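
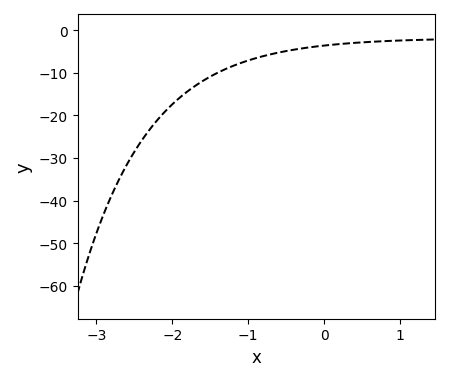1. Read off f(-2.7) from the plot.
-35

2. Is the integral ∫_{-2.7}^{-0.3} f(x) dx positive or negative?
negative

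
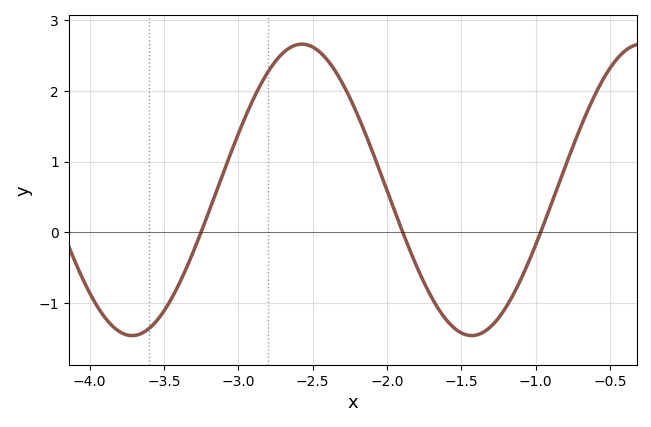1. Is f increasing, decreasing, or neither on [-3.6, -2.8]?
increasing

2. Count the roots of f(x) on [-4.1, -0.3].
3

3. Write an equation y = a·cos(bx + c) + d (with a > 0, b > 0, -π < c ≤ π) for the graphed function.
y = 2.06cos(2.75x + 0.792) + 0.6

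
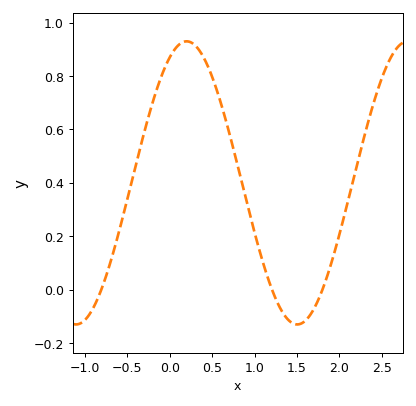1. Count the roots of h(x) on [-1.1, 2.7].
3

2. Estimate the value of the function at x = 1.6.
-0.116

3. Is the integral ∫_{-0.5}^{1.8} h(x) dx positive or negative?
positive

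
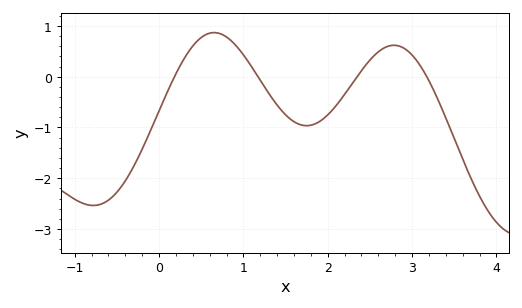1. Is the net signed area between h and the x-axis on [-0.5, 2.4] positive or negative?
negative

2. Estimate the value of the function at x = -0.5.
-2.27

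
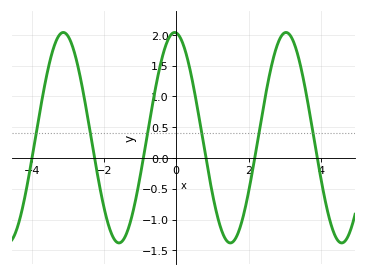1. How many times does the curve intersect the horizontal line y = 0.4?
6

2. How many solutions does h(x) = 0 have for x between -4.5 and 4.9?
6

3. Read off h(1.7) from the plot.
-1.25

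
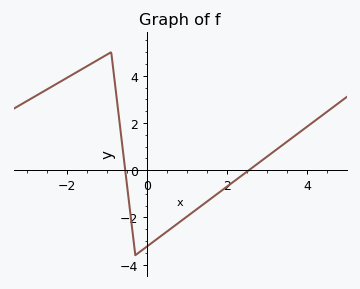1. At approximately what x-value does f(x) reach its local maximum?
-0.903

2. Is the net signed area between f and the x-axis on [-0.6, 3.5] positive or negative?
negative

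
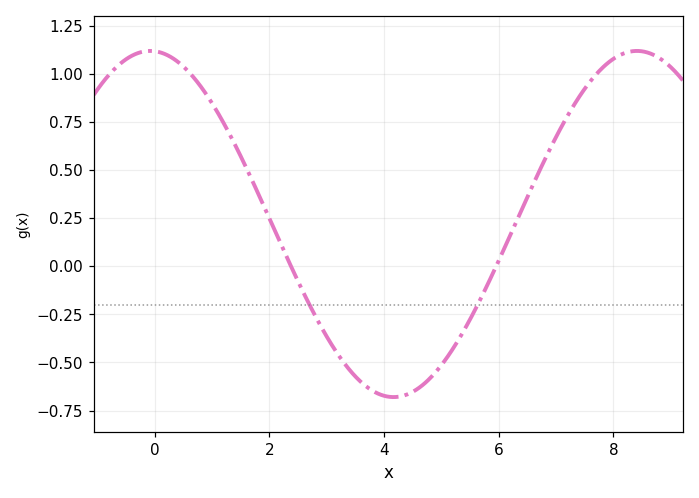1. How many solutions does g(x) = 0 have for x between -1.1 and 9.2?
2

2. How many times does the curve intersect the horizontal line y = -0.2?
2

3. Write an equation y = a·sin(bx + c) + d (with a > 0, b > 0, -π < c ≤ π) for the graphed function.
y = 0.9sin(0.74x + 1.63) + 0.22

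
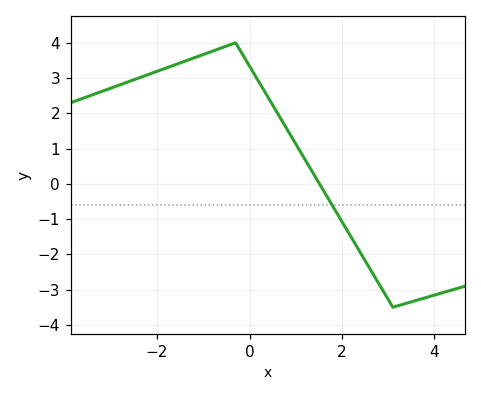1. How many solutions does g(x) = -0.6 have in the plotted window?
1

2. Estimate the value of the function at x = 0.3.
2.68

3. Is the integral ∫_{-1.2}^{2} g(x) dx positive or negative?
positive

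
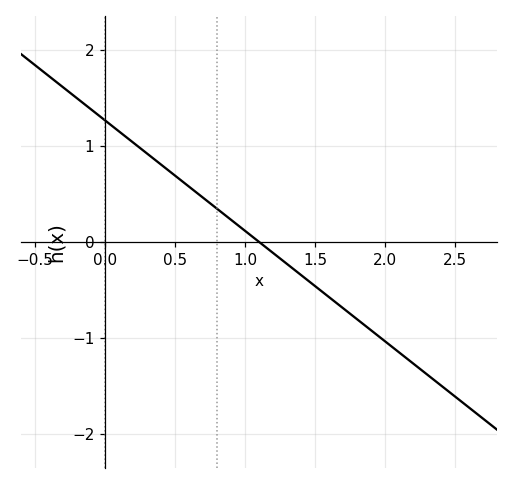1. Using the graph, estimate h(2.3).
-1.4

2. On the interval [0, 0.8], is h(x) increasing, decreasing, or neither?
decreasing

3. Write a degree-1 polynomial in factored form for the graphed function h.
y = -1.15(x - 1.1)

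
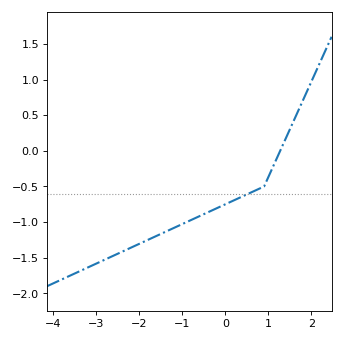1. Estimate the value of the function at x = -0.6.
-0.916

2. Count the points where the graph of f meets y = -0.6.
1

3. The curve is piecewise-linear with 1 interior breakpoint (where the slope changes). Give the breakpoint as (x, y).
(0.9, -0.5)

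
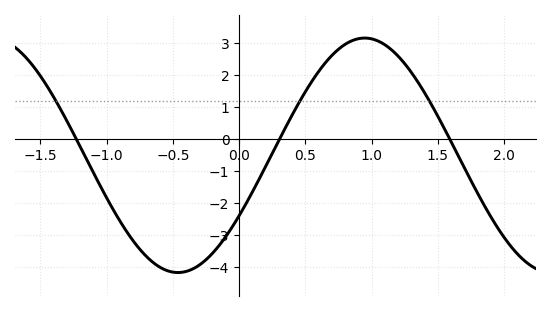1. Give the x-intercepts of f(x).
-1.2, 0.3, 1.6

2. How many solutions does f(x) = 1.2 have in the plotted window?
3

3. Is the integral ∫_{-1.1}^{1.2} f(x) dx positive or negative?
negative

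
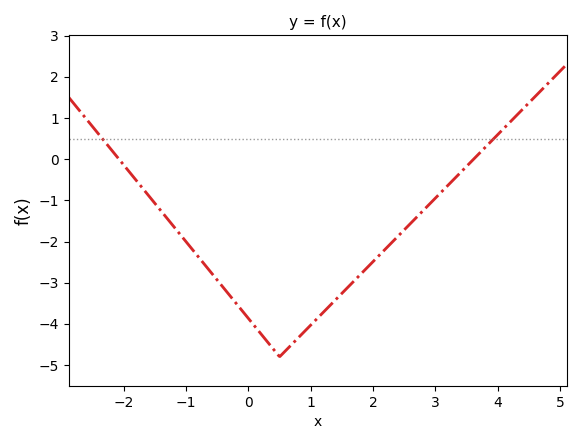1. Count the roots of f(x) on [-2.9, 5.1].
2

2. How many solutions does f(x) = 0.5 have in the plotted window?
2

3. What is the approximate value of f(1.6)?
-3.1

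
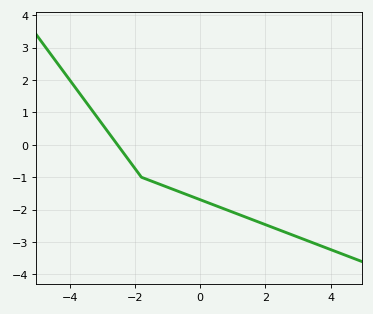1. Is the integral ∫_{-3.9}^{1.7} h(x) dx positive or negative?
negative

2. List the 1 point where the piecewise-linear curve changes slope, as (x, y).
(-1.8, -1)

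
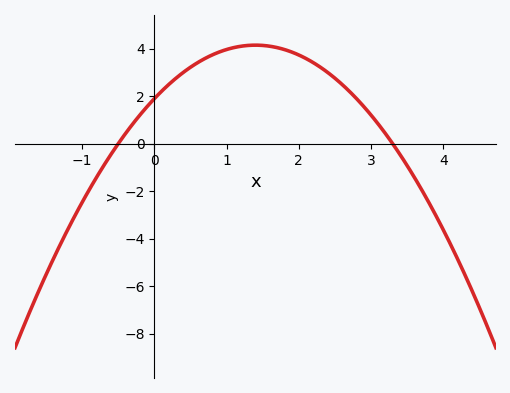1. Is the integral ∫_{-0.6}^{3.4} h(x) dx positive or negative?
positive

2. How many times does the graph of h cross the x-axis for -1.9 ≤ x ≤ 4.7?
2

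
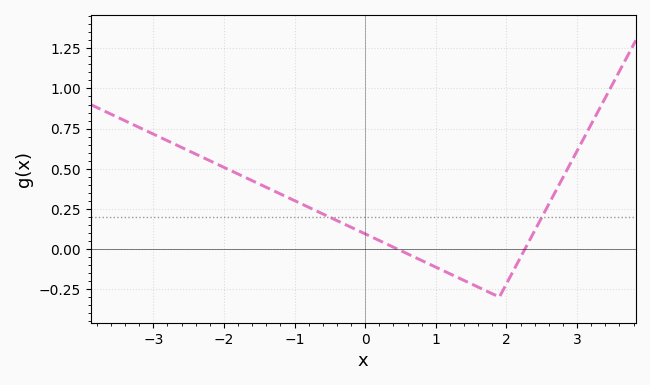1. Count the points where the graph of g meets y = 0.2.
2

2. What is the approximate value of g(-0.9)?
0.28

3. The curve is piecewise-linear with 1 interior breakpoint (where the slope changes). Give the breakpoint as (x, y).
(1.9, -0.3)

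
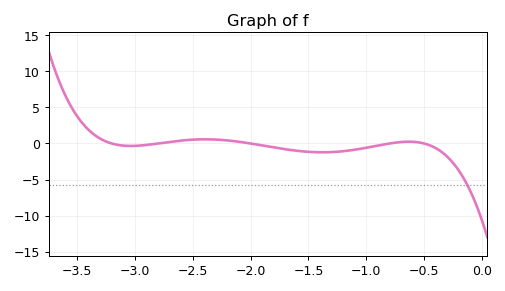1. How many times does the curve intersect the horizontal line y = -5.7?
1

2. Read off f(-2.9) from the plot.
-0.203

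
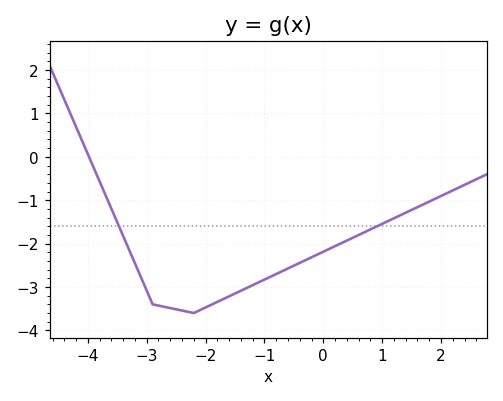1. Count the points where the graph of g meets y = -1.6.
2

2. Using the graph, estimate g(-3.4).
-1.8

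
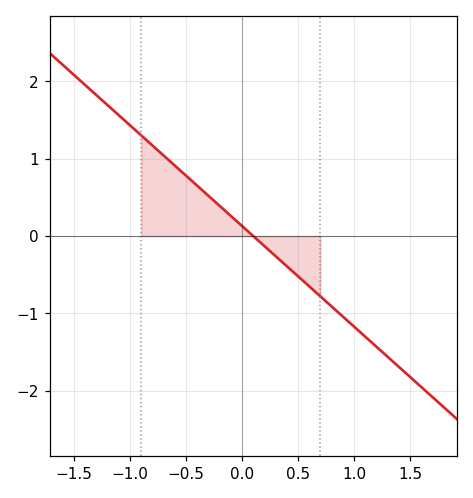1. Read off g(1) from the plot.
-1.17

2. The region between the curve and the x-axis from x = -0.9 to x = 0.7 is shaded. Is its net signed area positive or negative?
positive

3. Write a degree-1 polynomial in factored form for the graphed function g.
y = -1.3(x - 0.1)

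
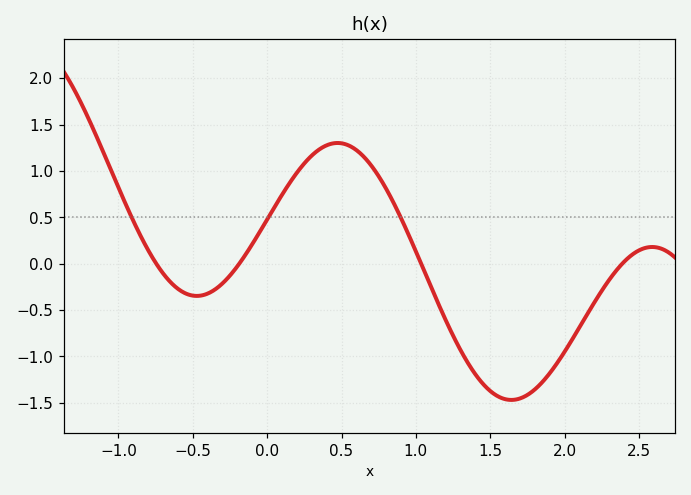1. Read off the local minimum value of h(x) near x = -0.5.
-0.347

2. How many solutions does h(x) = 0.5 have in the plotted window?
3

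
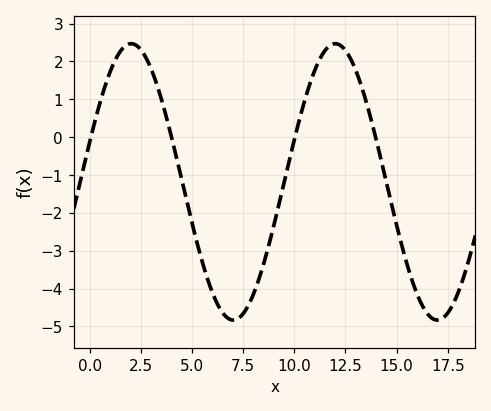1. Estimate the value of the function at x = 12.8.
2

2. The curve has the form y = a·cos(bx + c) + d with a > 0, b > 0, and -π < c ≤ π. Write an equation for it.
y = 3.65cos(0.63x - 1.3) - 1.18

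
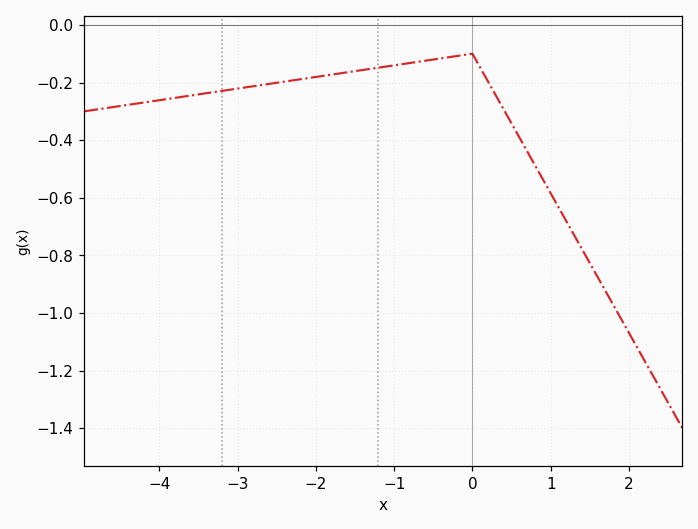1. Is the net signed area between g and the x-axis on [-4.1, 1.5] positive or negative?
negative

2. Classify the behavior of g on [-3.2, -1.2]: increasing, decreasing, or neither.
increasing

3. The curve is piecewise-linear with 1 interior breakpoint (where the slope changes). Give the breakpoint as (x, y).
(0, -0.1)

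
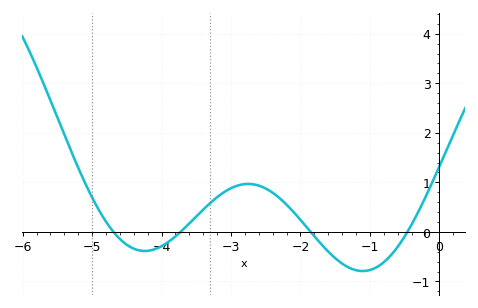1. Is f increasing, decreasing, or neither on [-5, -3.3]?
neither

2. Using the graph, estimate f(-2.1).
0.404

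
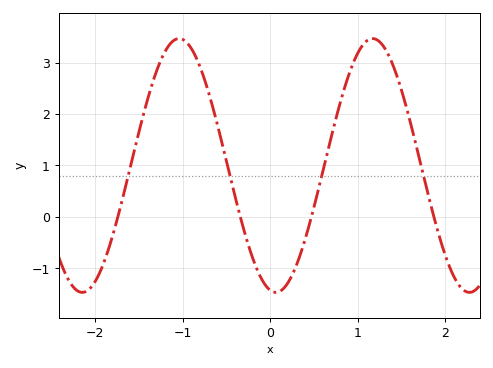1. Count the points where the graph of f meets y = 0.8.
4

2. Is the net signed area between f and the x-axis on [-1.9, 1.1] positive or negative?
positive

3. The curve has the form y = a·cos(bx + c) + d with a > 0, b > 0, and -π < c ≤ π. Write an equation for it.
y = 2.47cos(2.84x + 2.95) + 1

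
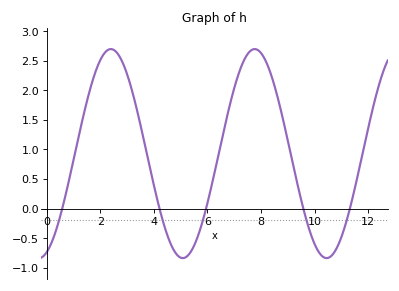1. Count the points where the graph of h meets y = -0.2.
5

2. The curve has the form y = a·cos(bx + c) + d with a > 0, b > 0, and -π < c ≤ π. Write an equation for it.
y = 1.77cos(1.17x - 2.8) + 0.93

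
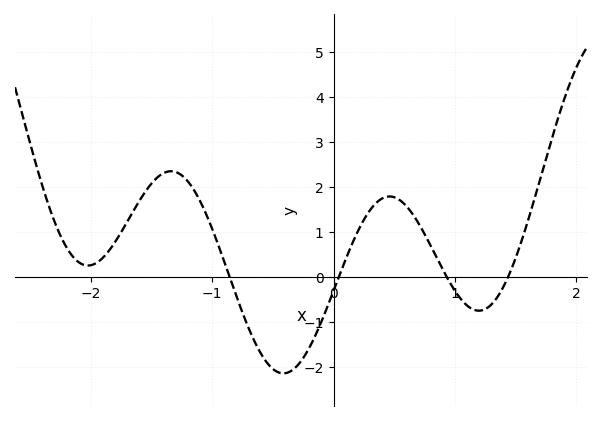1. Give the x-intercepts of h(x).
-0.857, 0.044, 0.933, 1.44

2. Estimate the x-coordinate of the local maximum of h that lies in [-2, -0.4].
-1.34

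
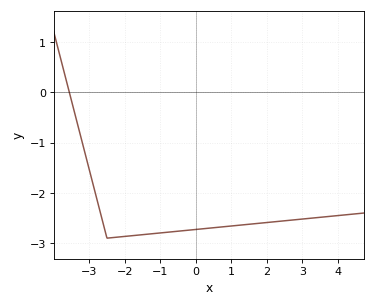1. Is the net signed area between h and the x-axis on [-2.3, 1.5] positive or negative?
negative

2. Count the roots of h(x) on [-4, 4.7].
1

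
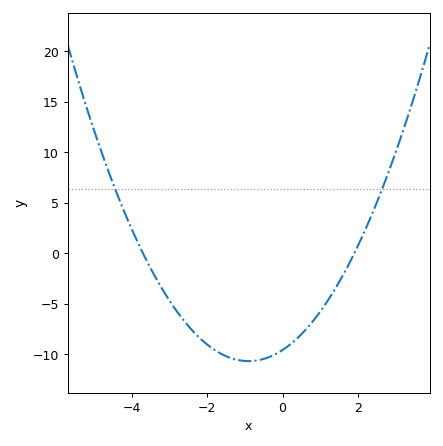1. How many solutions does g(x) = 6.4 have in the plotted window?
2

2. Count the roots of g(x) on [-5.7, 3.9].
2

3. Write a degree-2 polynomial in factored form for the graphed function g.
y = 1.36(x + 3.7)(x - 1.9)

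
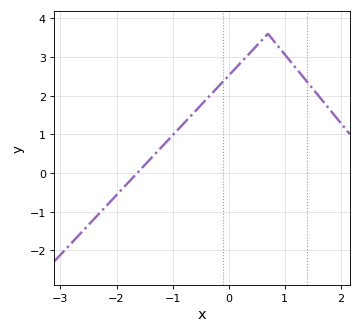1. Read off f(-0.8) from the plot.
1.3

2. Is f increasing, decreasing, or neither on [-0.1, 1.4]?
neither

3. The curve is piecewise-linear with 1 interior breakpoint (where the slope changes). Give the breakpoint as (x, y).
(0.7, 3.6)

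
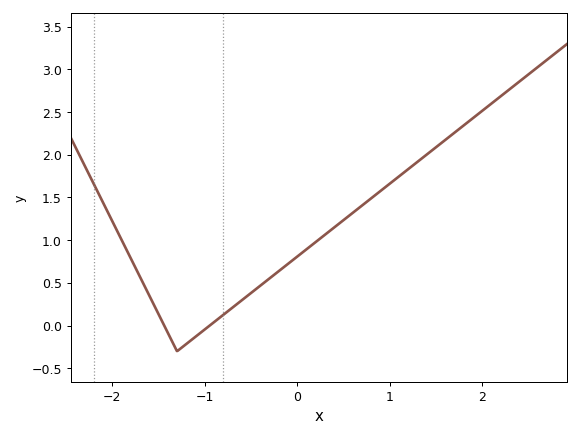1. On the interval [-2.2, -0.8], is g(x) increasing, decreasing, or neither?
neither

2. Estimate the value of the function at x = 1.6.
2.15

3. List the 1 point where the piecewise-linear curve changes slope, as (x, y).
(-1.3, -0.3)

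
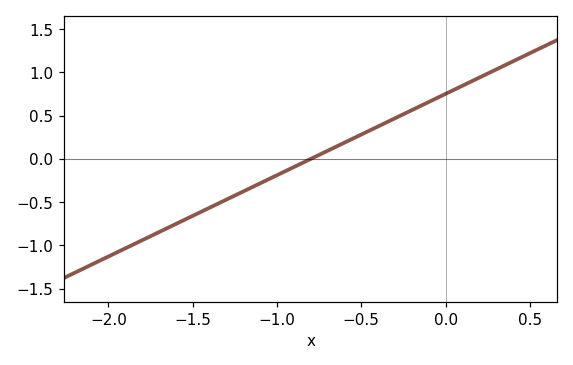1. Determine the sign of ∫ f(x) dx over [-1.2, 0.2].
positive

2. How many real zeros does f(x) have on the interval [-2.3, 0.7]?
1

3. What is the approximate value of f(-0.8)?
0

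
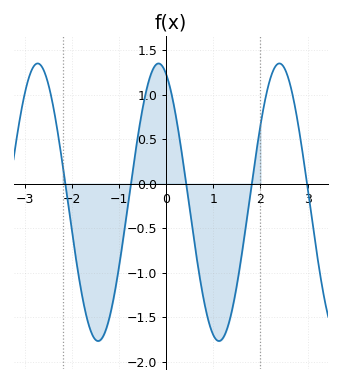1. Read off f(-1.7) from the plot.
-1.48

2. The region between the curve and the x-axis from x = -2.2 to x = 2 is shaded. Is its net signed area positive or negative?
negative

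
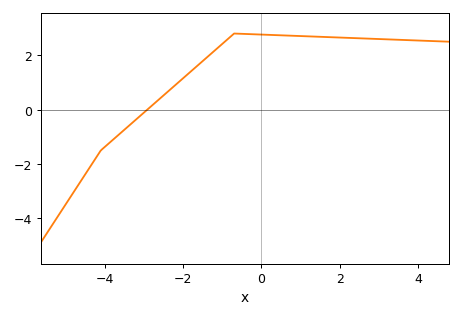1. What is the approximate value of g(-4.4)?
-2.16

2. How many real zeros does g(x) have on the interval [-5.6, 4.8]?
1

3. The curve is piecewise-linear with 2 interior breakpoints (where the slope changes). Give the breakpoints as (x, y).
(-4.1, -1.5); (-0.7, 2.8)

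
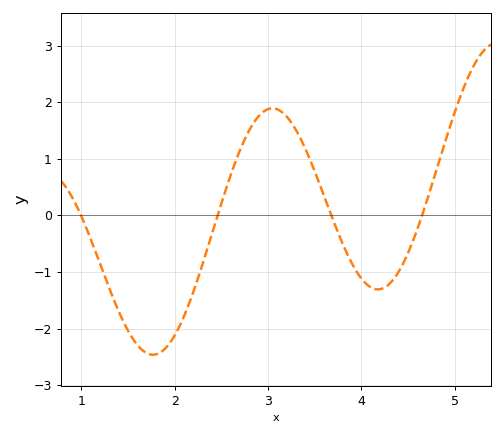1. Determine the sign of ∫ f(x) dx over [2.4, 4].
positive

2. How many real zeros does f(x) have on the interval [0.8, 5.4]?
4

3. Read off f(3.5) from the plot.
0.8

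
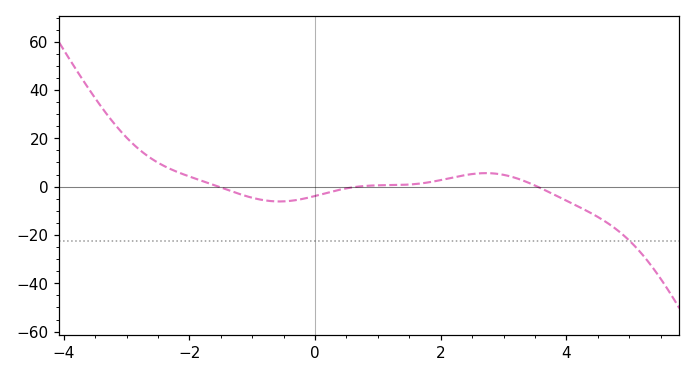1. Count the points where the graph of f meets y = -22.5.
1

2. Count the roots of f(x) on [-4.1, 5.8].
3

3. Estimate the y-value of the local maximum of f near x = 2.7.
6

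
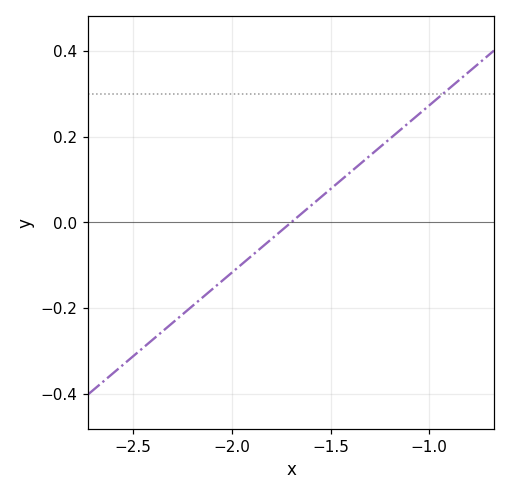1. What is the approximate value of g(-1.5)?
0.08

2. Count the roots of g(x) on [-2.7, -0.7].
1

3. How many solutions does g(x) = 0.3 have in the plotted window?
1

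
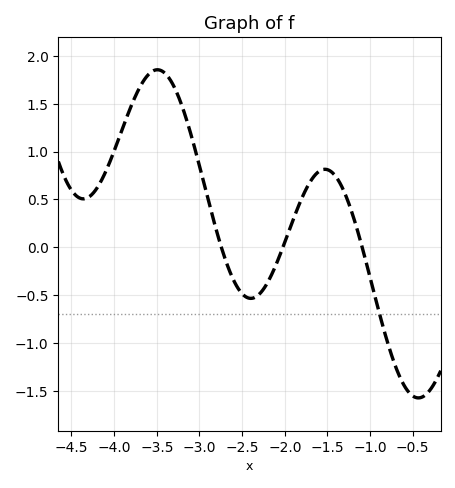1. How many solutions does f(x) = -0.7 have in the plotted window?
1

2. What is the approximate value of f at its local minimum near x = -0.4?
-1.6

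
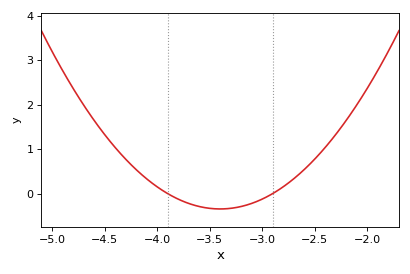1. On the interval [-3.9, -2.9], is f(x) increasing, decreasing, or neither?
neither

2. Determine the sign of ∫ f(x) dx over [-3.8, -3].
negative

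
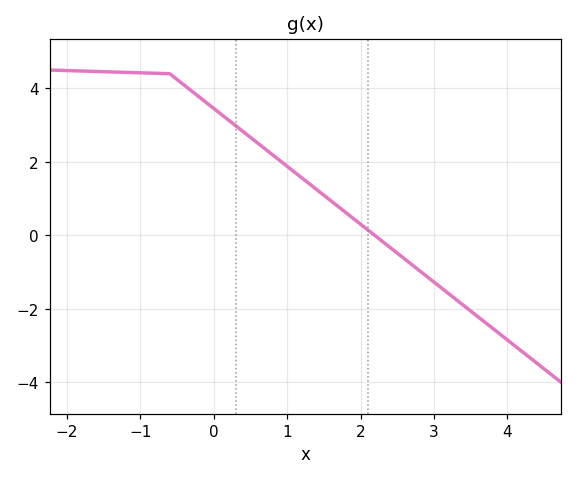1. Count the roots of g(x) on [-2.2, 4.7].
1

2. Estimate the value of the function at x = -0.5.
4.24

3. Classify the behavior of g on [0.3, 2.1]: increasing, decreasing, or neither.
decreasing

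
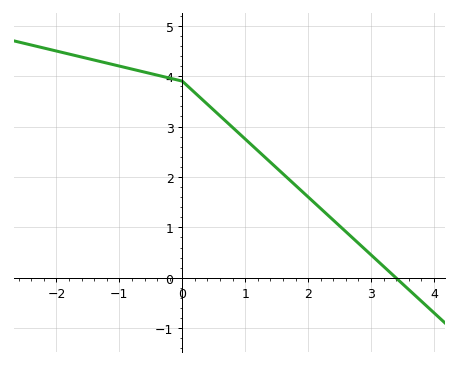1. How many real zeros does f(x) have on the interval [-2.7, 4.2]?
1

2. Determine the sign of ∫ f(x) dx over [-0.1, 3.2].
positive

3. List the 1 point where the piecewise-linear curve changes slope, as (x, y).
(0, 3.9)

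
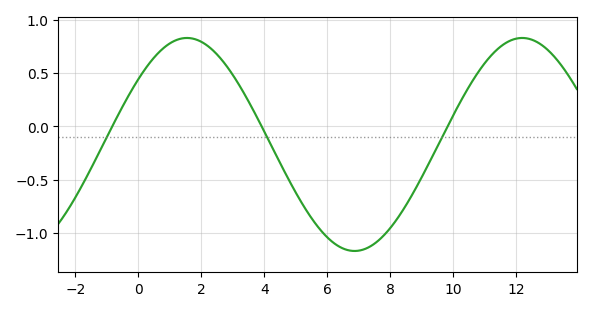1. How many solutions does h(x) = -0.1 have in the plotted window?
3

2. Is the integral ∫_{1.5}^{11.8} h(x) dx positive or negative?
negative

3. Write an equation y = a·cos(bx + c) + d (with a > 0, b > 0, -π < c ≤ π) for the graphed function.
y = 1cos(0.59x - 0.912) - 0.17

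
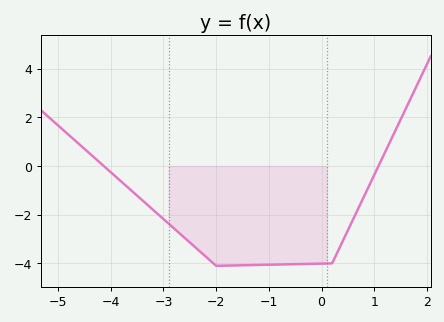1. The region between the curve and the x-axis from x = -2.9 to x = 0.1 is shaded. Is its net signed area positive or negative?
negative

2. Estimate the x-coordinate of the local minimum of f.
-2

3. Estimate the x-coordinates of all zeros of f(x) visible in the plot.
-4.1, 1.1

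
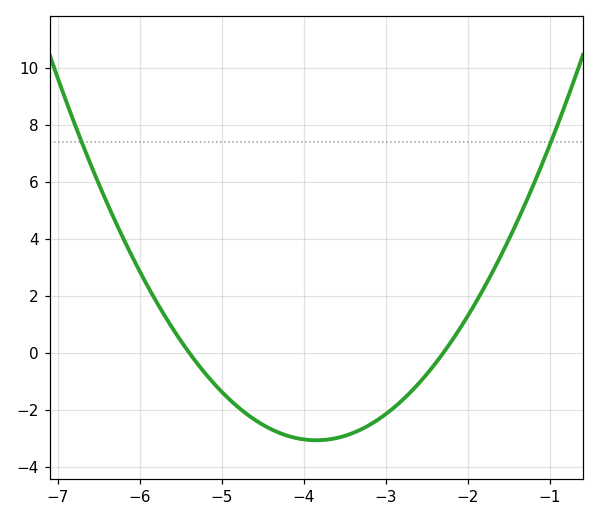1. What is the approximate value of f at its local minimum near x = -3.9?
-3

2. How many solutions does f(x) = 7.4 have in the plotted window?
2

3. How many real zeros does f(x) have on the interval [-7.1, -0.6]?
2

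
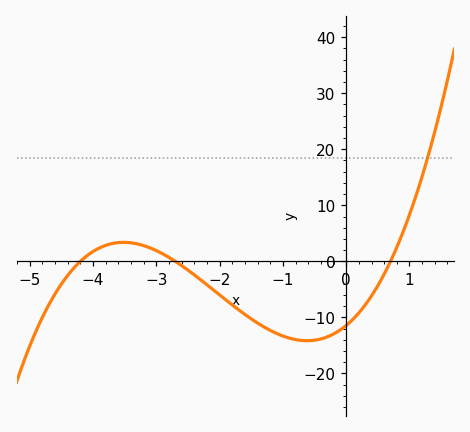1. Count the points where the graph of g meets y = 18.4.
1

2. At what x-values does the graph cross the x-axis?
-4.2, -2.7, 0.7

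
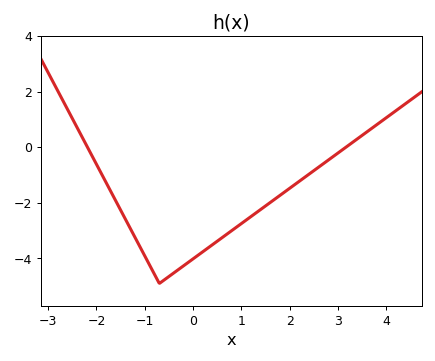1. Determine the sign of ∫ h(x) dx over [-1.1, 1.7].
negative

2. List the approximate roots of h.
-2.19, 3.16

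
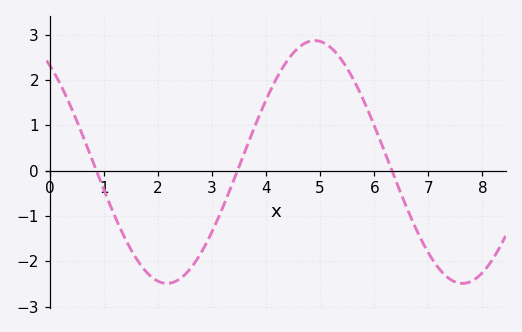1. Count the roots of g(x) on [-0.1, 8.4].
3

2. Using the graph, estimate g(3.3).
-0.5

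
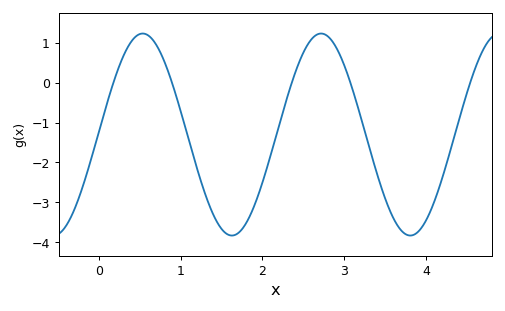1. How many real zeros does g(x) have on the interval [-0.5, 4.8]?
5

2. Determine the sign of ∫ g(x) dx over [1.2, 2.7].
negative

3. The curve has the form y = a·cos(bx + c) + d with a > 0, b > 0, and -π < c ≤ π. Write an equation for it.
y = 2.53cos(2.88x - 1.54) - 1.3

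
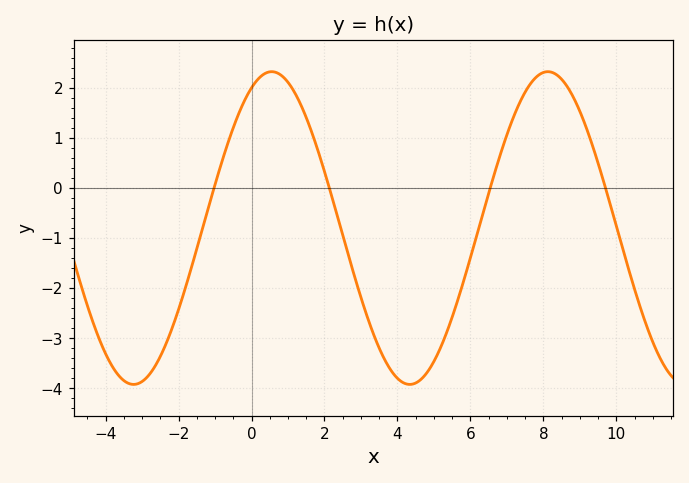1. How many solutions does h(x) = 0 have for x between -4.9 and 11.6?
4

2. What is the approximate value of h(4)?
-3.8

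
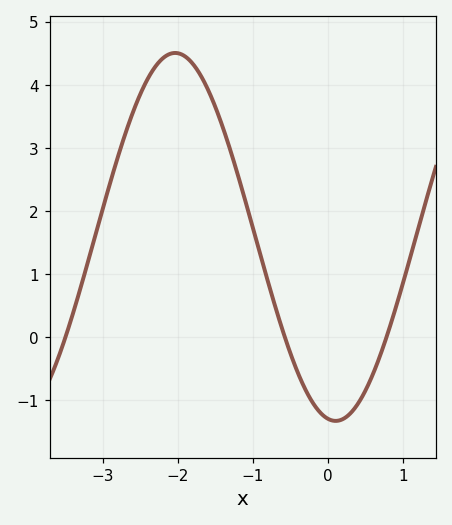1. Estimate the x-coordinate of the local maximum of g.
-2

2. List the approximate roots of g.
-3.5, -0.6, 0.8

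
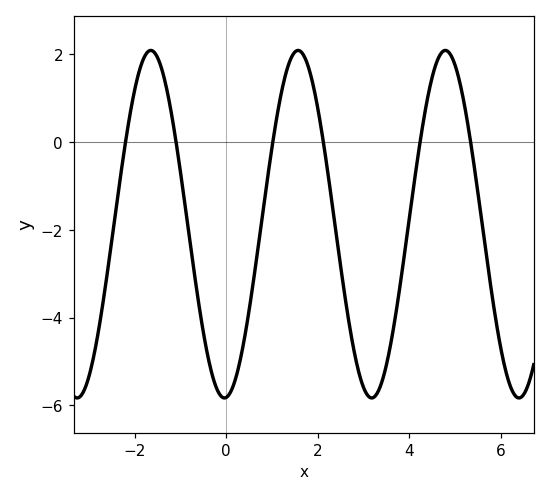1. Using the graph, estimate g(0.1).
-5.6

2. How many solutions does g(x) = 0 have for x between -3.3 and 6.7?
6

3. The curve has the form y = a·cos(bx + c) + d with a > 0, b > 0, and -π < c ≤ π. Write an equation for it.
y = 3.96cos(1.9x - 3.1) - 1.87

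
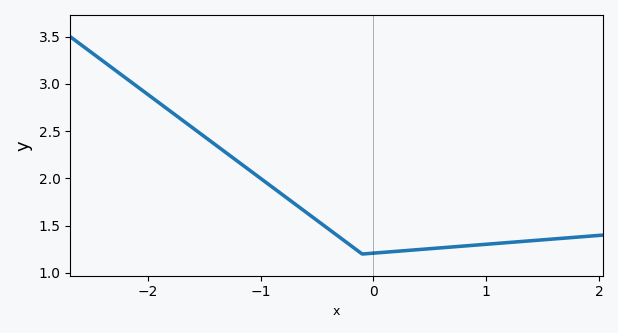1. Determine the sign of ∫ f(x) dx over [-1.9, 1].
positive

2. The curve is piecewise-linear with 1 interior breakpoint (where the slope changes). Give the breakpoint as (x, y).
(-0.1, 1.2)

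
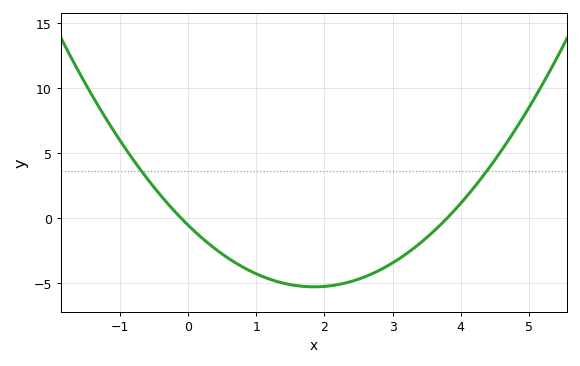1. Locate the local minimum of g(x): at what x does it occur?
1.85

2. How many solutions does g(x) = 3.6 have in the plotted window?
2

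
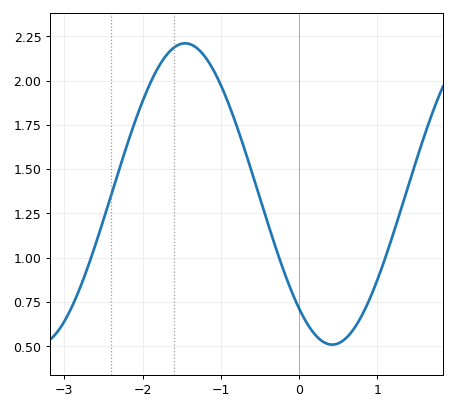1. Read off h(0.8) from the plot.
0.671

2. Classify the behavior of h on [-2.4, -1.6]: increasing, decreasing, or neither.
increasing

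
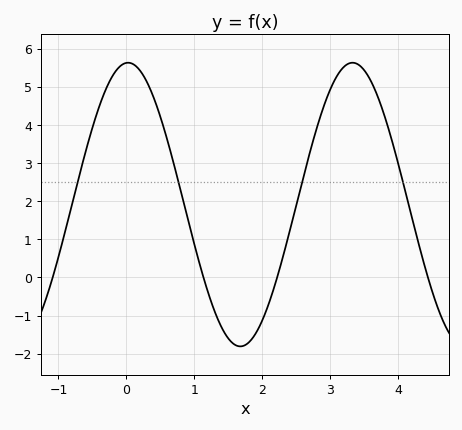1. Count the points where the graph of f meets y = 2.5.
4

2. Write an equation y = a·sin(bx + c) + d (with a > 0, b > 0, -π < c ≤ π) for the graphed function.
y = 3.72sin(1.9x + 1.5) + 1.91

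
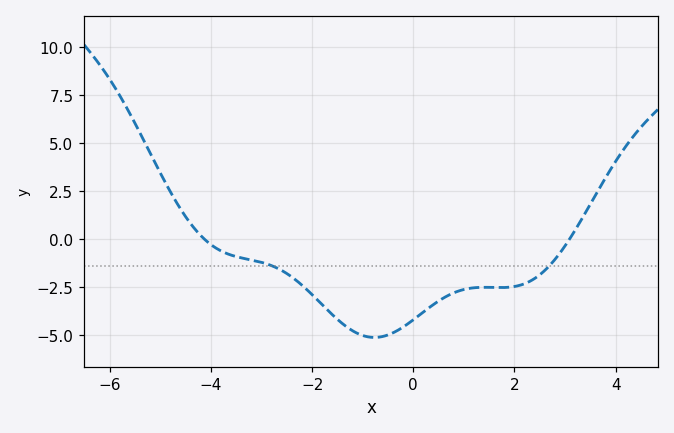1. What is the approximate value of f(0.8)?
-2.78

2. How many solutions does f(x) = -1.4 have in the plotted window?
2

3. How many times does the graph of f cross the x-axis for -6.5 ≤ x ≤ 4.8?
2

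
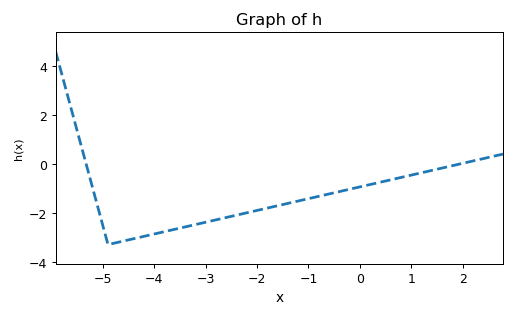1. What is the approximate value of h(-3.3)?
-2.53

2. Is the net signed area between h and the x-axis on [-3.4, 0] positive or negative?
negative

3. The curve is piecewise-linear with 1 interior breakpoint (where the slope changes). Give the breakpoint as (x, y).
(-4.9, -3.3)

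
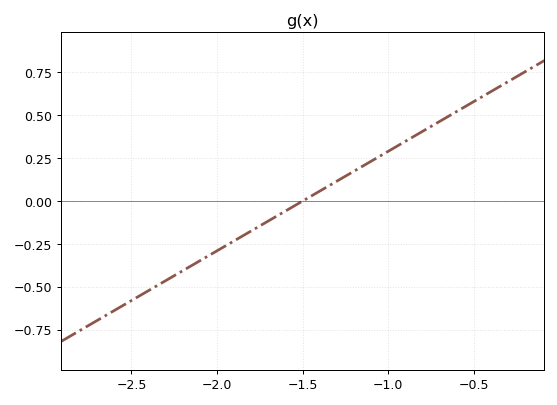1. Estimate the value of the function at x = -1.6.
-0.06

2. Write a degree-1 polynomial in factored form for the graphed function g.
y = 0.58(x + 1.5)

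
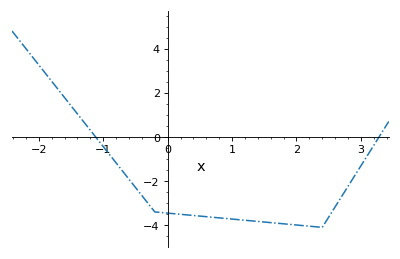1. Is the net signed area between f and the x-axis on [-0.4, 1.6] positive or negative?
negative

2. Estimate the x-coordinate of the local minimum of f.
2.4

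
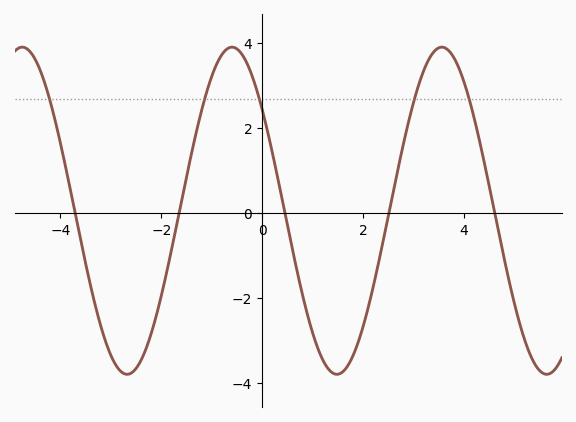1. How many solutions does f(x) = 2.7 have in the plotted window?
5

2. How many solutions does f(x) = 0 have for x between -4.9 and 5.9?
5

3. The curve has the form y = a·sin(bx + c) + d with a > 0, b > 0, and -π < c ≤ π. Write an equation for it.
y = 3.85sin(1.5x + 2.5) + 0.06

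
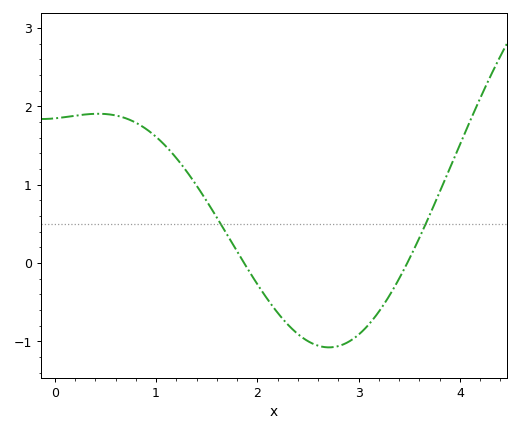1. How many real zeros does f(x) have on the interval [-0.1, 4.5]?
2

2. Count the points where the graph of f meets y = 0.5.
2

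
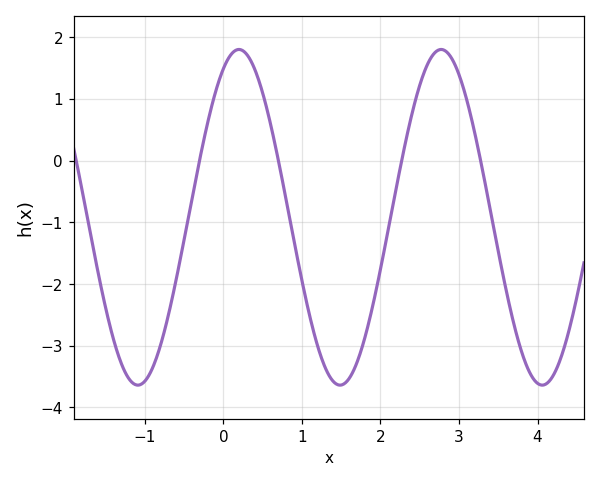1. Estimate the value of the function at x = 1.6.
-3.5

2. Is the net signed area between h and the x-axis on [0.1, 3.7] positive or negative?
negative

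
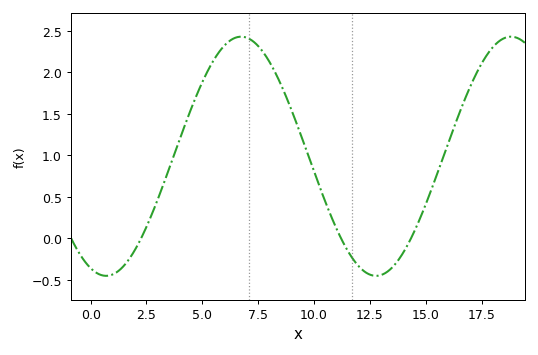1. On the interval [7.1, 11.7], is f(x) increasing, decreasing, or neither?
decreasing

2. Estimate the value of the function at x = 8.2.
2.05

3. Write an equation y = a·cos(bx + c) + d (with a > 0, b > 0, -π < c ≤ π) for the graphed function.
y = 1.44cos(0.52x + 2.8) + 0.99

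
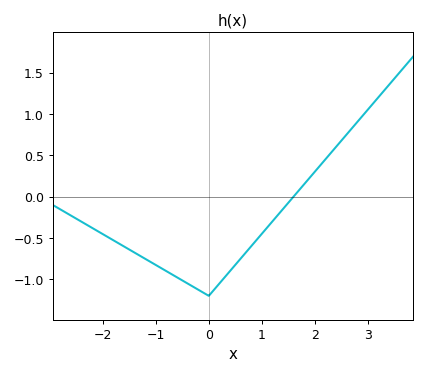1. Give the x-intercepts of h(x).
1.6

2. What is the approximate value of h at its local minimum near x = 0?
-1.2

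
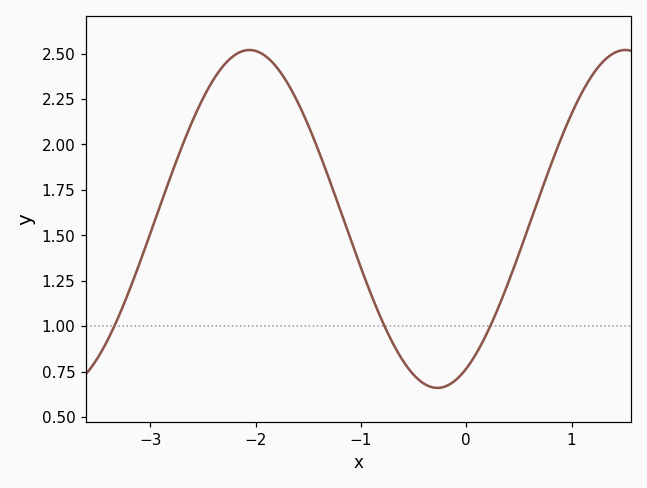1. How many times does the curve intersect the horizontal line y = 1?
3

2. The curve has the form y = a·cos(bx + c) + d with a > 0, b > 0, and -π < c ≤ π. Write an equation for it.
y = 0.93cos(1.8x - 2.7) + 1.59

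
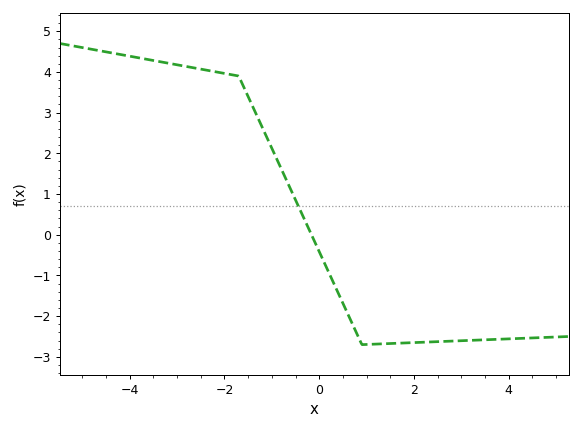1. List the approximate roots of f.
-0.164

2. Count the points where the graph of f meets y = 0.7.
1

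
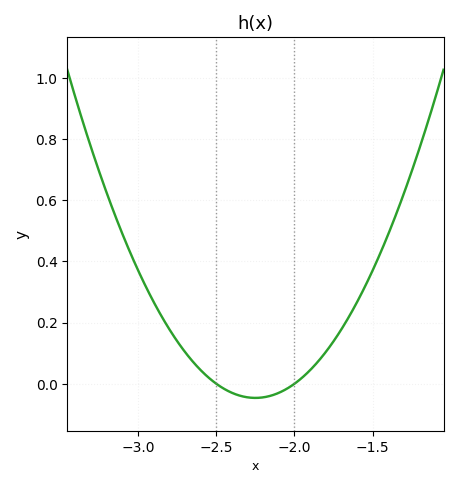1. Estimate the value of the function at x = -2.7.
0.104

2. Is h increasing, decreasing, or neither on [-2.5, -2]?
neither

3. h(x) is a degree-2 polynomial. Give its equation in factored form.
y = 0.74(x + 2.5)(x + 2)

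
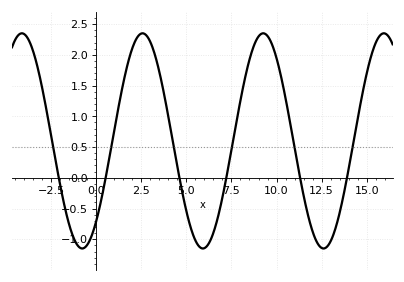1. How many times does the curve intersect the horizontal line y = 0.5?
6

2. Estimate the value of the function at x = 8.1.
1.4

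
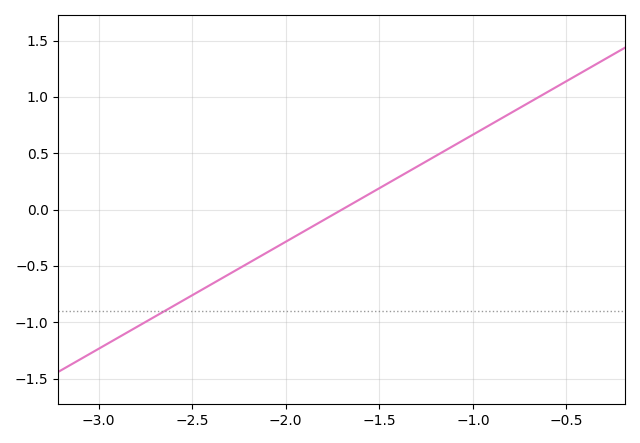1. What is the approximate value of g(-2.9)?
-1.15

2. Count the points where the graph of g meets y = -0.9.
1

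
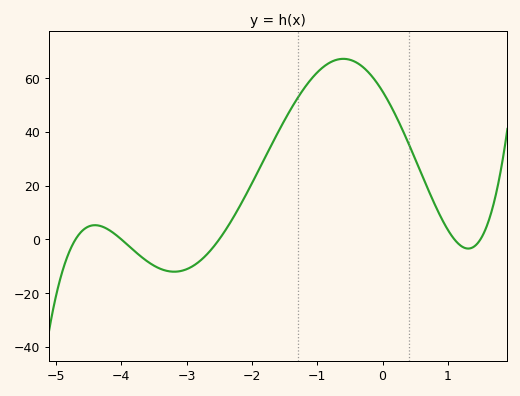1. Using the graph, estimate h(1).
4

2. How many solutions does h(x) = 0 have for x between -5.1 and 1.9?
5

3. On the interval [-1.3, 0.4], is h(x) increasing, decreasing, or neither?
neither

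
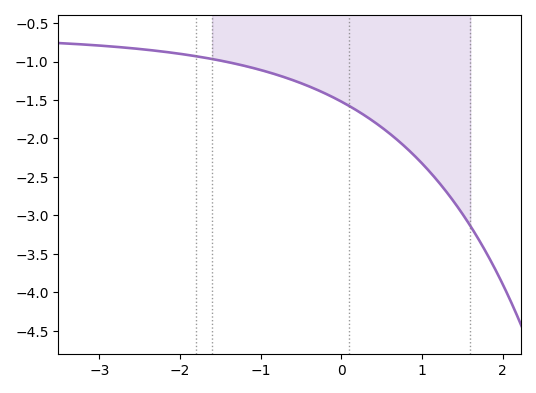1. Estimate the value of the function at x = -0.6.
-1.25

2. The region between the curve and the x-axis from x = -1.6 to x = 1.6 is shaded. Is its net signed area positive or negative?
negative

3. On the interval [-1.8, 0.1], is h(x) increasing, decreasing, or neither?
decreasing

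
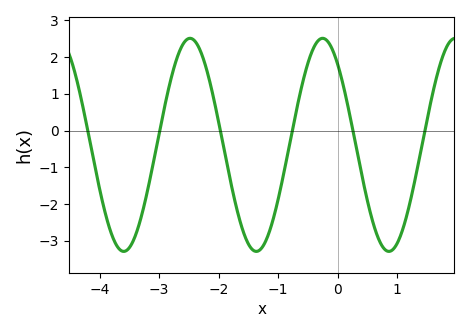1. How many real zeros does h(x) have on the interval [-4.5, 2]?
6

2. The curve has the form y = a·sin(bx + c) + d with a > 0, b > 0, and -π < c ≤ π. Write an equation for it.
y = 2.9sin(2.82x + 2.28) - 0.39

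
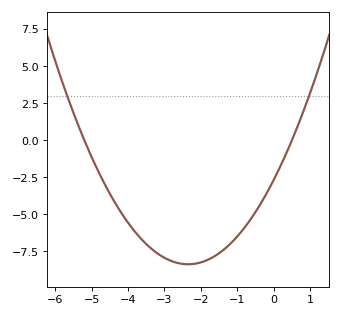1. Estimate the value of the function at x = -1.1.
-6.8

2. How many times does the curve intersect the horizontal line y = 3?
2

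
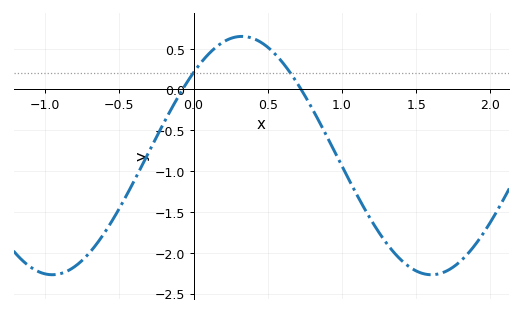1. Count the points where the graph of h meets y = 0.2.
2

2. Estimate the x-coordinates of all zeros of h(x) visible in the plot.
-0.074, 0.725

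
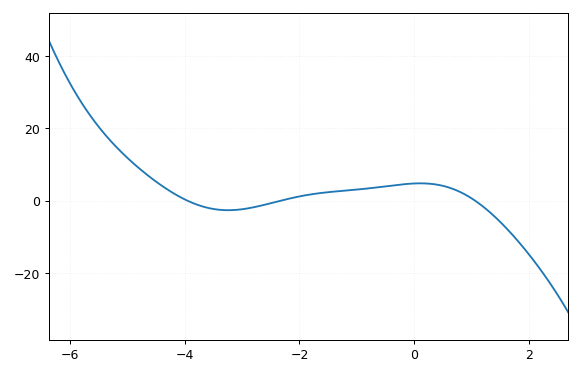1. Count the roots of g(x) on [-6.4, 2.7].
3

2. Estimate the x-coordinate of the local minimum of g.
-3.24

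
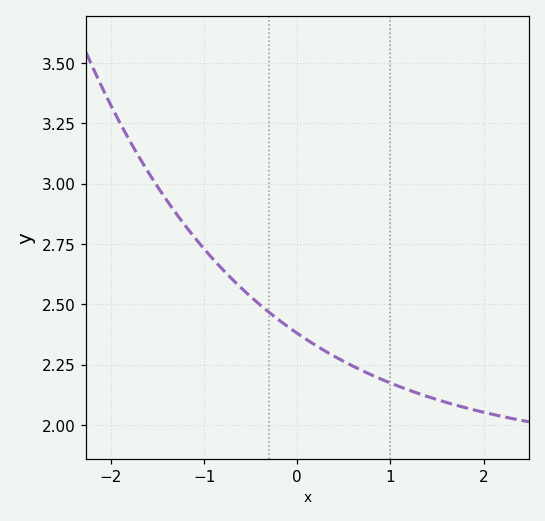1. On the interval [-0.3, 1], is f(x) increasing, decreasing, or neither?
decreasing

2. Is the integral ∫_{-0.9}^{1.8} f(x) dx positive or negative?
positive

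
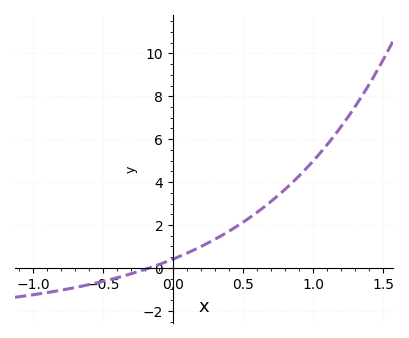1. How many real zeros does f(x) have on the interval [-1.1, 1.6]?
1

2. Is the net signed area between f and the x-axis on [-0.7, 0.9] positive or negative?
positive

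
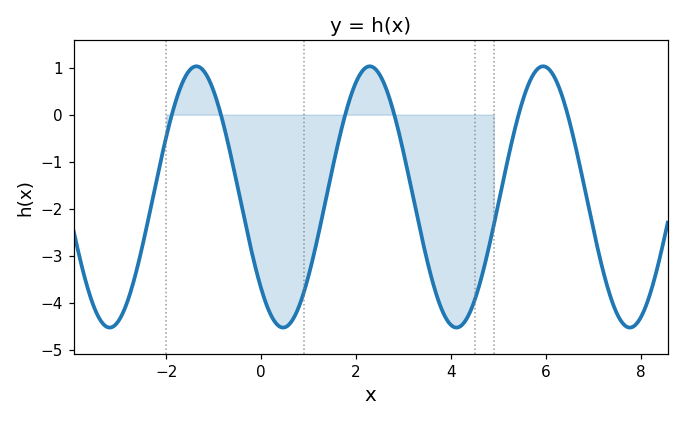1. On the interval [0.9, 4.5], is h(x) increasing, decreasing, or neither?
neither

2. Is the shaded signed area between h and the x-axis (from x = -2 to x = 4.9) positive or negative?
negative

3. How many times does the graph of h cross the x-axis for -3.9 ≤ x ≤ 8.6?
6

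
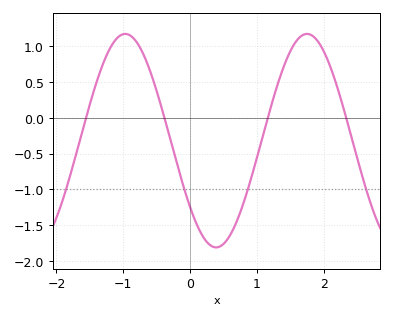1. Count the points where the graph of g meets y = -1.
4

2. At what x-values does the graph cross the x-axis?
-1.56, -0.384, 1.16, 2.34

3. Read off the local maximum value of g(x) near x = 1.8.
1.17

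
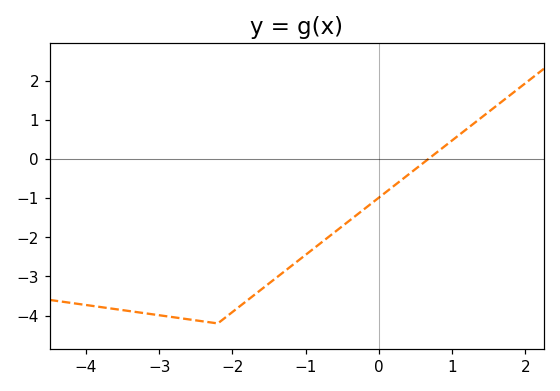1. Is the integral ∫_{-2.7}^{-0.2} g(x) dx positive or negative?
negative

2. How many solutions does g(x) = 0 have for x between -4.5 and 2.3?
1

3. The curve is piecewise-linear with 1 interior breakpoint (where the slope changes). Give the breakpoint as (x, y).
(-2.2, -4.2)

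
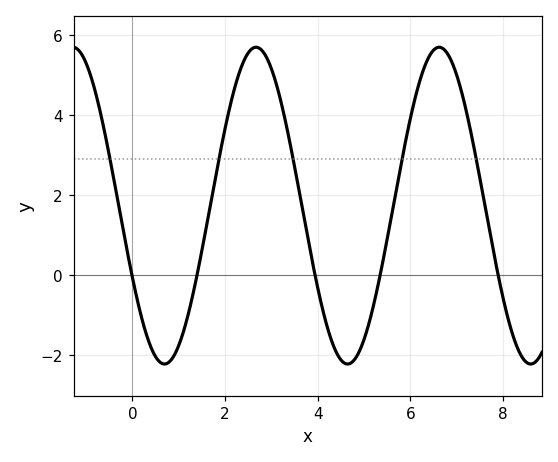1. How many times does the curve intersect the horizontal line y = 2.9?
5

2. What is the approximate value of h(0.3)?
-1.47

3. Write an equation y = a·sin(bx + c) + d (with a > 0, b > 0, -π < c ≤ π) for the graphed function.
y = 3.96sin(1.59x - 2.67) + 1.74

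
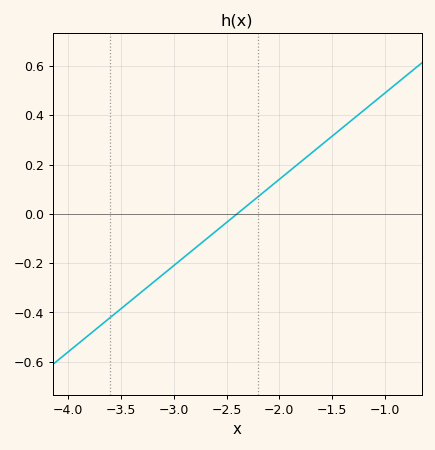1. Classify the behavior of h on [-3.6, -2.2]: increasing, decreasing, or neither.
increasing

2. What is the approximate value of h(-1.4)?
0.36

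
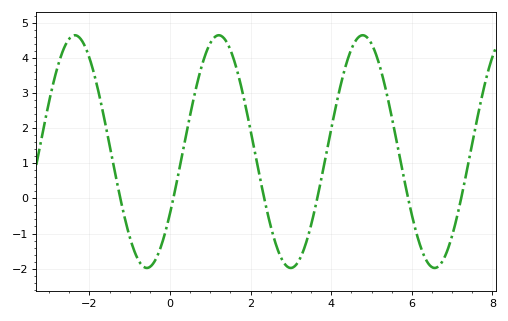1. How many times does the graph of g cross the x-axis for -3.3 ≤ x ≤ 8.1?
6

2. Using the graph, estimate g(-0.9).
-1.4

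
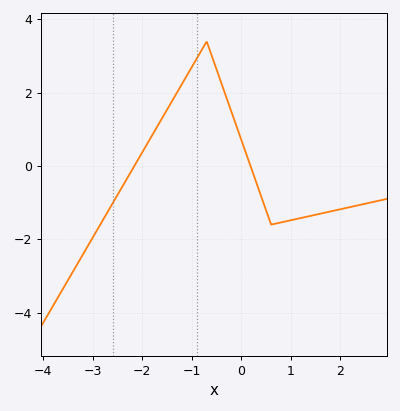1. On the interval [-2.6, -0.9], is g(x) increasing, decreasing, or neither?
increasing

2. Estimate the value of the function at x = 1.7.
-1.27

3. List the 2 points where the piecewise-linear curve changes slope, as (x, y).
(-0.7, 3.4); (0.6, -1.6)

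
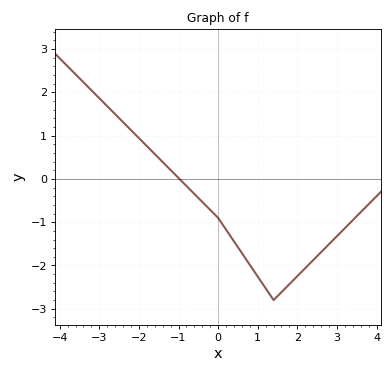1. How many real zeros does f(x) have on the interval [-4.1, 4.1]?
1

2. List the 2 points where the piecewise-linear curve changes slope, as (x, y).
(0, -0.9); (1.4, -2.8)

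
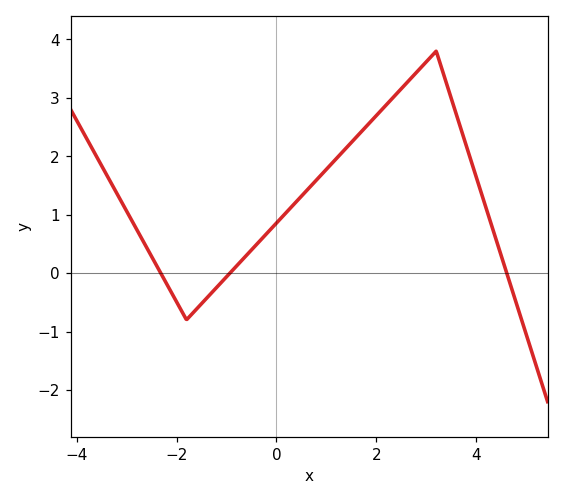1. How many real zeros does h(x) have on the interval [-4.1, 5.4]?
3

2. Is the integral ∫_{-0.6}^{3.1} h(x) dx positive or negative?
positive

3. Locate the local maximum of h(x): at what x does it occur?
3.2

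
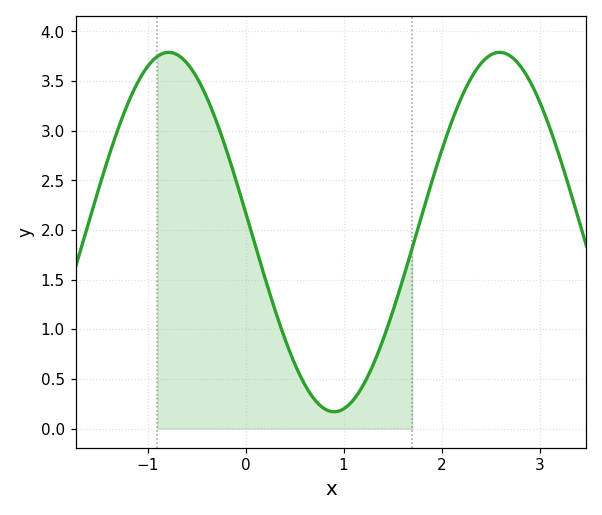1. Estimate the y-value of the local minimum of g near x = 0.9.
0.15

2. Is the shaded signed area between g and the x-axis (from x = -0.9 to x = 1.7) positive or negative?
positive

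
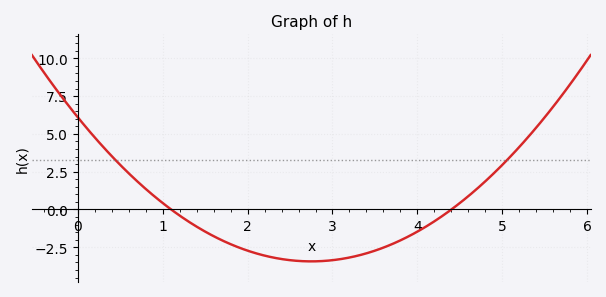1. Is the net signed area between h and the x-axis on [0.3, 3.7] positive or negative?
negative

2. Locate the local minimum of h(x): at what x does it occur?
2.75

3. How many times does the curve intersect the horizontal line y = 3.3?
2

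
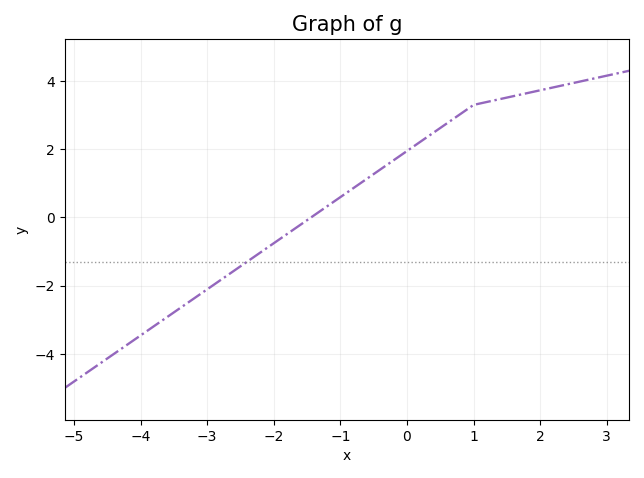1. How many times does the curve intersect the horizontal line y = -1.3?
1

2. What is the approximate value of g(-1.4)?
0.056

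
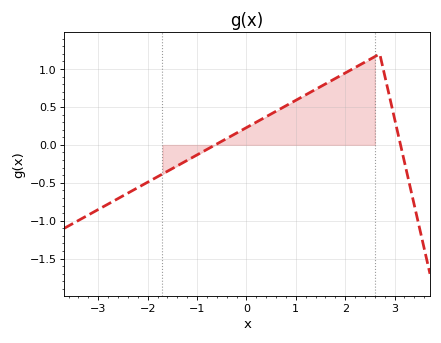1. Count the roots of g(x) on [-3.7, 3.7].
2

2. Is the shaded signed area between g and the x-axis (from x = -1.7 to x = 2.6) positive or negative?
positive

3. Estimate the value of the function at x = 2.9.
0.629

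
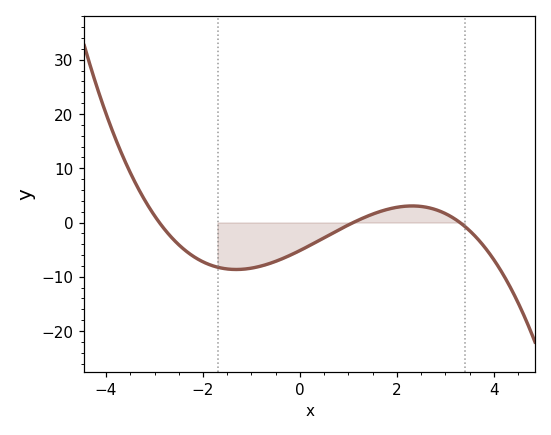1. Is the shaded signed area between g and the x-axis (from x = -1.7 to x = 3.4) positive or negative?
negative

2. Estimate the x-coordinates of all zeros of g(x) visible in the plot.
-2.9, 1.1, 3.3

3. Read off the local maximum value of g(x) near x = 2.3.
3.06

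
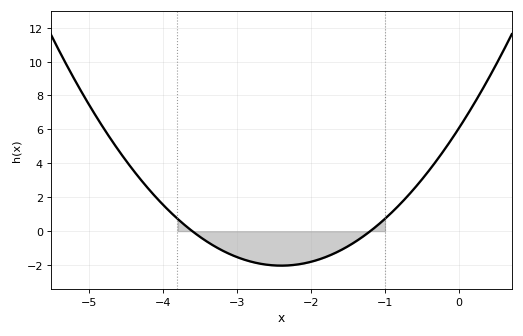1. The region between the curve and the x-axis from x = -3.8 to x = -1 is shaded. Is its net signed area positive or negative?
negative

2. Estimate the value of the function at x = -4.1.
2.04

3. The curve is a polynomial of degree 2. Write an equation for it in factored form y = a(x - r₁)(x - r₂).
y = 1.41(x + 3.6)(x + 1.2)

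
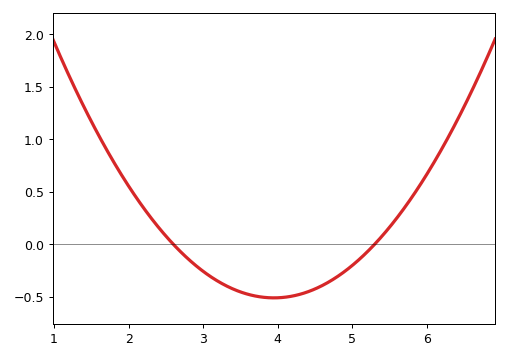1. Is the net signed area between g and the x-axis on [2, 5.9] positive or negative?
negative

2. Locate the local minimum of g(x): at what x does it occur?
3.95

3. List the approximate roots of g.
2.6, 5.3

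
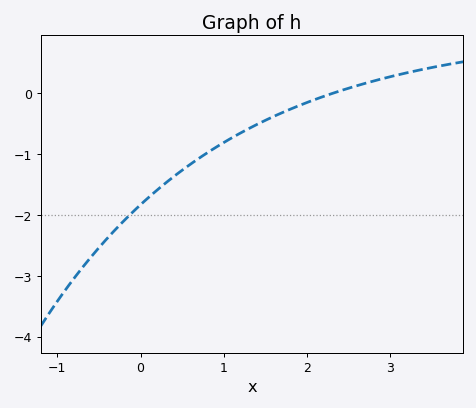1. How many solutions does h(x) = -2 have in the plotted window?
1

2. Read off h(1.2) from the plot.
-0.653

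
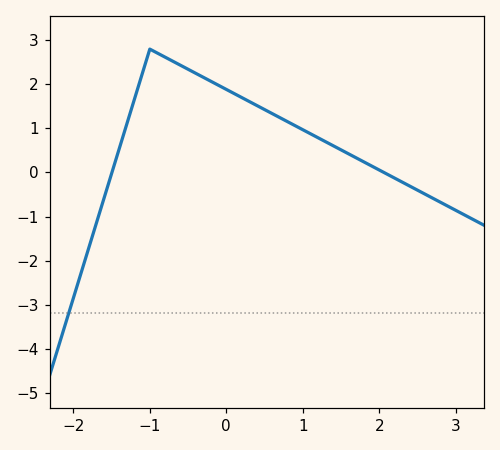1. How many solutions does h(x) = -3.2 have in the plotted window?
1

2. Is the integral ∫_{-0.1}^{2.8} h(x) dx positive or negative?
positive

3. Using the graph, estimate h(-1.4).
0.5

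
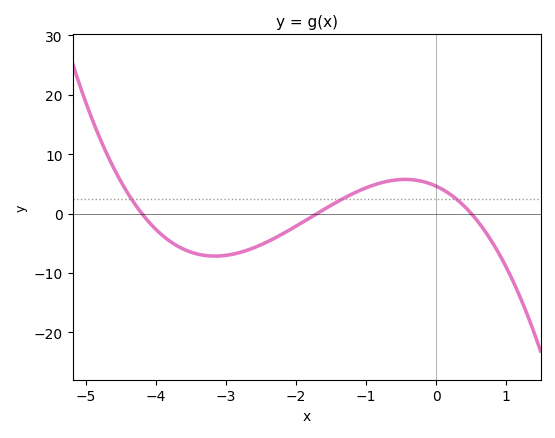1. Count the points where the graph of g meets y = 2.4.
3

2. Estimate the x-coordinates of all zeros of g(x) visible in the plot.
-4.2, -1.7, 0.5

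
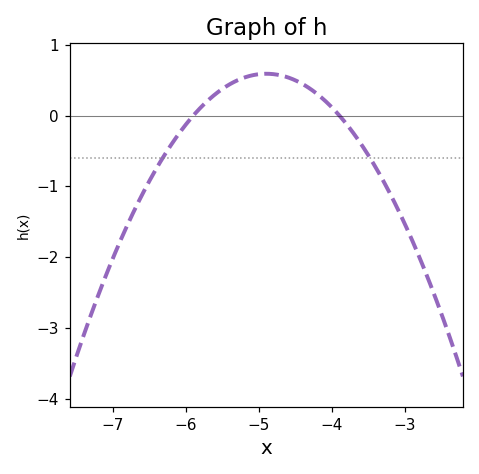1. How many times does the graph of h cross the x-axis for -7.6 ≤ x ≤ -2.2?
2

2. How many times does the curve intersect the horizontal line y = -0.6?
2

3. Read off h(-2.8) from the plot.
-2.01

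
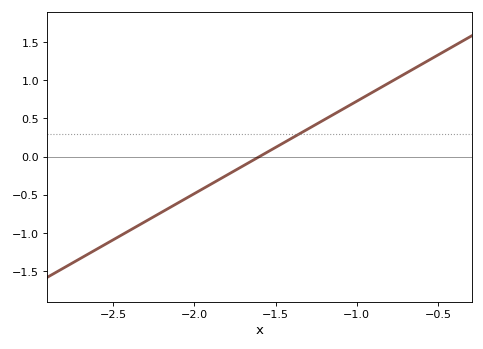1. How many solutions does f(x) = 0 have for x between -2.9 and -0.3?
1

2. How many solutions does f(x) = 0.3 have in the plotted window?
1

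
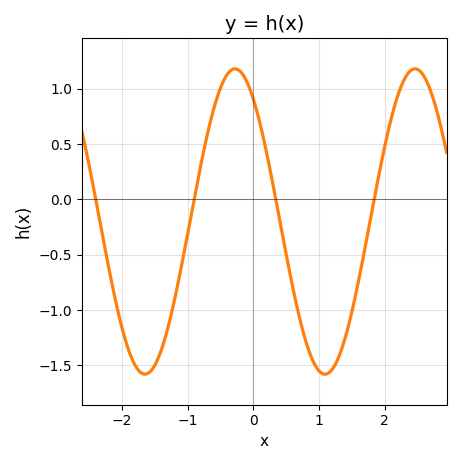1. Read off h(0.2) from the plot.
0.429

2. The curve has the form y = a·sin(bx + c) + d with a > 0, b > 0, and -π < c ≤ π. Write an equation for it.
y = 1.38sin(2.29x + 2.21) - 0.2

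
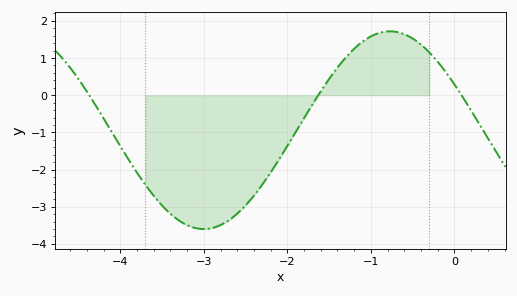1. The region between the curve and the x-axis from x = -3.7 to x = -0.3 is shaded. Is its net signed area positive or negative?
negative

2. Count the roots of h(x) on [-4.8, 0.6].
3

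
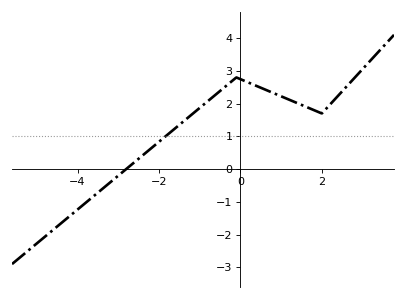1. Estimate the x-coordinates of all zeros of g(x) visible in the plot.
-2.81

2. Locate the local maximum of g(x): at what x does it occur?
-0.097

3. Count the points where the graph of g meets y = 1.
1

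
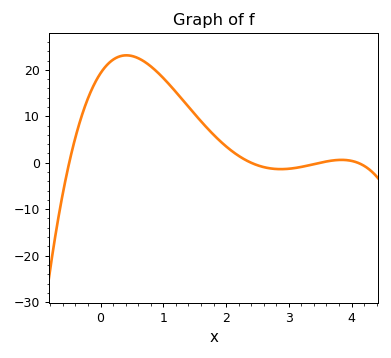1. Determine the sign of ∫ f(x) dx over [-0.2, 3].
positive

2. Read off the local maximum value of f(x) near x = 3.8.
0.619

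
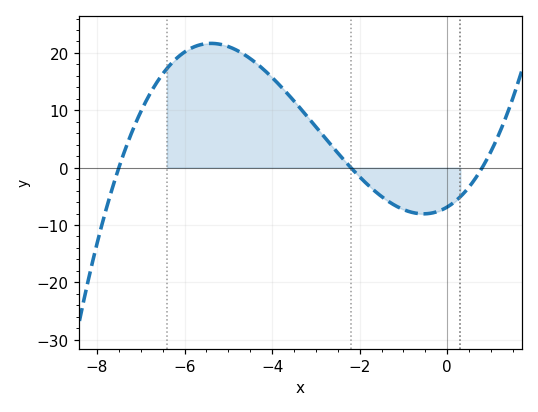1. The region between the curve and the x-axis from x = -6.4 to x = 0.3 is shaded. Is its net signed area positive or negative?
positive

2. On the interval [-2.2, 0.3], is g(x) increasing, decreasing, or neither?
neither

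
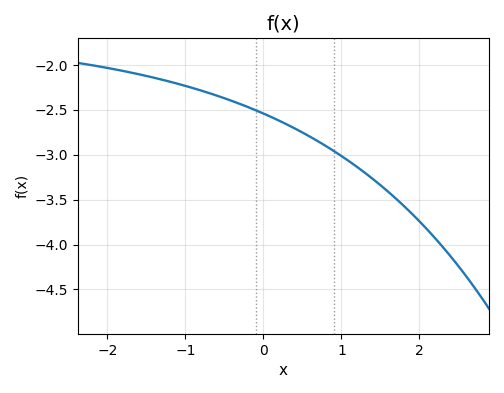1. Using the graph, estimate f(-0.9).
-2.25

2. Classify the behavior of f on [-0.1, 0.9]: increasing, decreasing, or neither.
decreasing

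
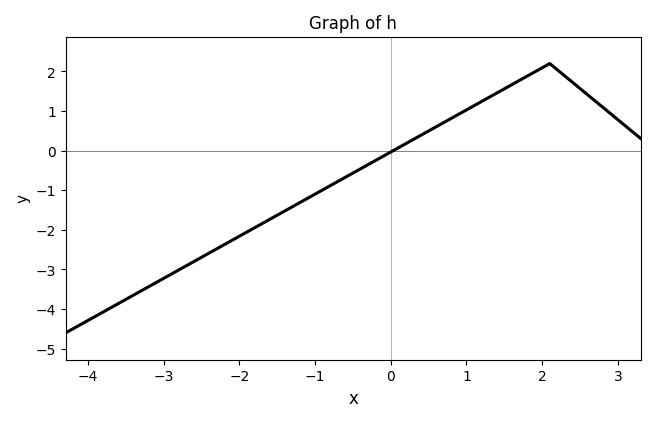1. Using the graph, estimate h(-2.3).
-2.5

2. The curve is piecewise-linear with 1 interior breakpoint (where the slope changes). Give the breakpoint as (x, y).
(2.1, 2.2)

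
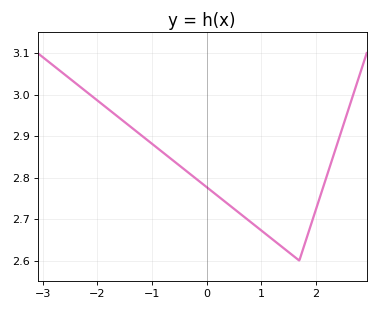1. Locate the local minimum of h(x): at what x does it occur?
1.7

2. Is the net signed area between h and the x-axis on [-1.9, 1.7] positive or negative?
positive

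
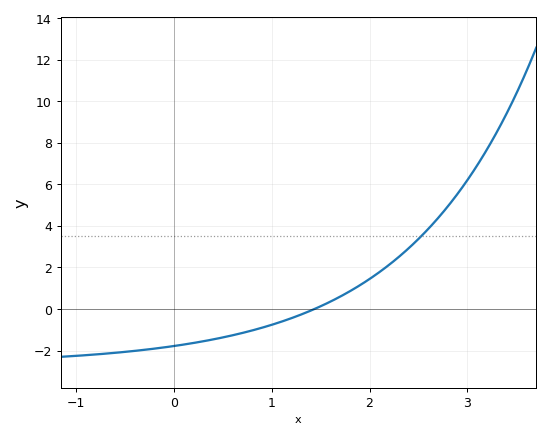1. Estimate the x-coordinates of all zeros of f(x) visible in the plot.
1.4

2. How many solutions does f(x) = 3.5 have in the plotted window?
1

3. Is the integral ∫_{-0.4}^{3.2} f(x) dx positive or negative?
positive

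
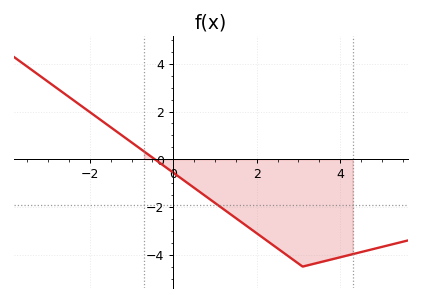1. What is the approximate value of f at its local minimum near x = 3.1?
-4.5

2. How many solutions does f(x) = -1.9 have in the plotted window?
1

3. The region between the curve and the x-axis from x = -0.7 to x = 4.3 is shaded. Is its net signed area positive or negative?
negative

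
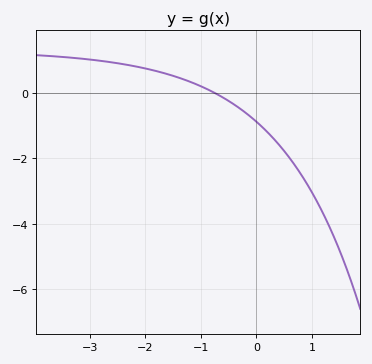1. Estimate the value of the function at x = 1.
-3.04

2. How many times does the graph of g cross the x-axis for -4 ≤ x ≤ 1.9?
1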